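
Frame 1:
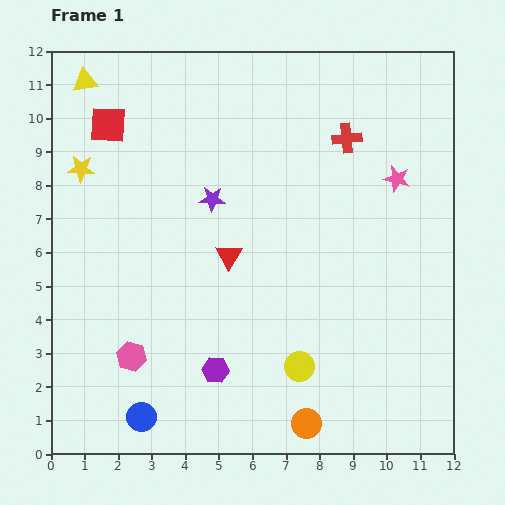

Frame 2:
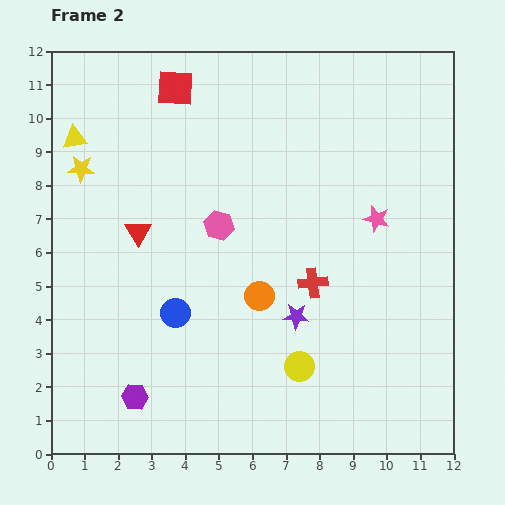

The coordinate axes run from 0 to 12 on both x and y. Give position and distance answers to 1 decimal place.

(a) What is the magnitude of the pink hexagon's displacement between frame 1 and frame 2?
4.7

The pink hexagon moved from (2.4, 2.9) to (5.0, 6.8), a distance of √(2.6² + 3.9²) ≈ 4.7.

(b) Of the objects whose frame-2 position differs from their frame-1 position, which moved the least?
the pink star

(moved 1.3)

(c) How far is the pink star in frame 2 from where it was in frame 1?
1.3

The pink star moved from (10.3, 8.2) to (9.7, 7.0), a distance of √(0.6² + 1.2²) ≈ 1.3.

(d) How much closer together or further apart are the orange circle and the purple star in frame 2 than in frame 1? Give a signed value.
-6.0

Distance in frame 1: 7.3. Distance in frame 2: 1.3.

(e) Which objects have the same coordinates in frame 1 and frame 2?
the yellow circle, the yellow star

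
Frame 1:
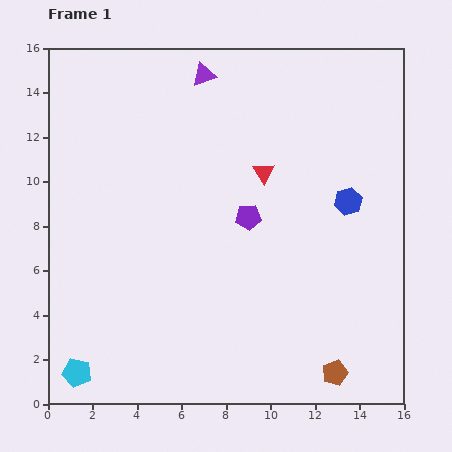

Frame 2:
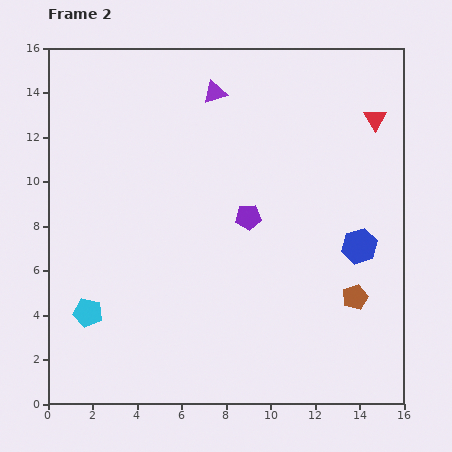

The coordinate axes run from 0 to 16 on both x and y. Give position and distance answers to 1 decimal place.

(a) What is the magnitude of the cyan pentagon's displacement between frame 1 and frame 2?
2.7

The cyan pentagon moved from (1.3, 1.4) to (1.8, 4.1), a distance of √(0.5² + 2.7²) ≈ 2.7.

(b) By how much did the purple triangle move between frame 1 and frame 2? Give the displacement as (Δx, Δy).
(0.5, -0.8)

The purple triangle was at (7.0, 14.8) in frame 1 and (7.5, 14.0) in frame 2.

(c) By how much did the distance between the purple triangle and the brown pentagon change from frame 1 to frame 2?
-3.4

Distance in frame 1: 14.6. Distance in frame 2: 11.2.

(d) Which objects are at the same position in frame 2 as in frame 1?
the purple pentagon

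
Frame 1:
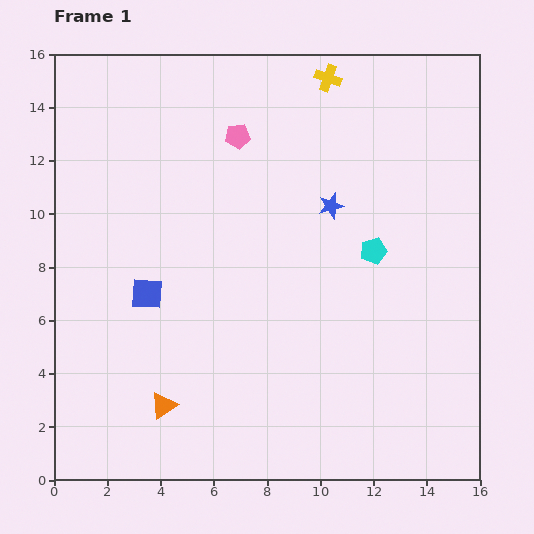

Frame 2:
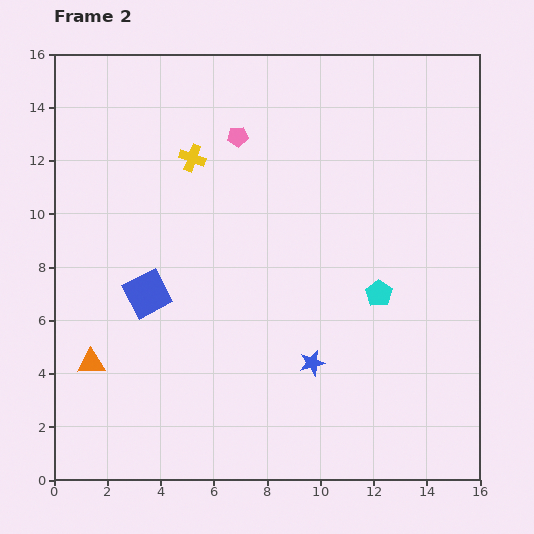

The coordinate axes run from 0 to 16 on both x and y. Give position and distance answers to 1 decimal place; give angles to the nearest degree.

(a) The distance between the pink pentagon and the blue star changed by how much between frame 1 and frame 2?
+4.5

Distance in frame 1: 4.4. Distance in frame 2: 8.9.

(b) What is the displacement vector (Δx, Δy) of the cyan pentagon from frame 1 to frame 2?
(0.2, -1.6)

The cyan pentagon was at (12.0, 8.6) in frame 1 and (12.2, 7.0) in frame 2.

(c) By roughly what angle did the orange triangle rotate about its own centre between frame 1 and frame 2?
31° clockwise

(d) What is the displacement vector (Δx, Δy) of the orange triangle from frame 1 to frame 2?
(-2.7, 1.6)

The orange triangle was at (4.1, 2.8) in frame 1 and (1.4, 4.4) in frame 2.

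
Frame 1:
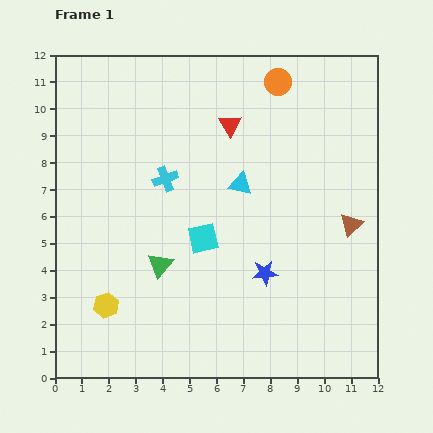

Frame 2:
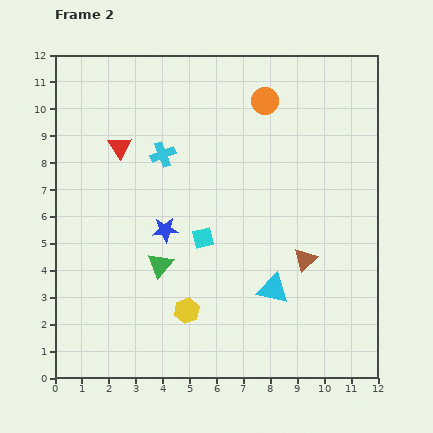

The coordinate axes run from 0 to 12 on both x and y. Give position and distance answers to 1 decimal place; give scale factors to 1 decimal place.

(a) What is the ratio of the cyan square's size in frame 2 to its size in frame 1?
0.7×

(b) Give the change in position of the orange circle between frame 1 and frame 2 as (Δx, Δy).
(-0.5, -0.7)

The orange circle was at (8.3, 11.0) in frame 1 and (7.8, 10.3) in frame 2.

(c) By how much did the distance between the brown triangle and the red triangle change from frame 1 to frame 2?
+2.3

Distance in frame 1: 5.8. Distance in frame 2: 8.1.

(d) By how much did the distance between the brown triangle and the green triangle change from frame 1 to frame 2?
-1.9

Distance in frame 1: 7.3. Distance in frame 2: 5.4.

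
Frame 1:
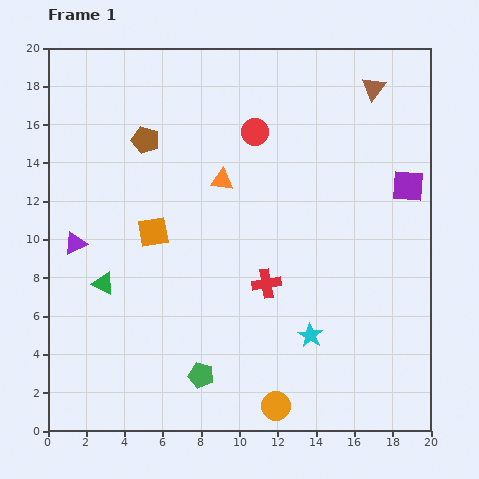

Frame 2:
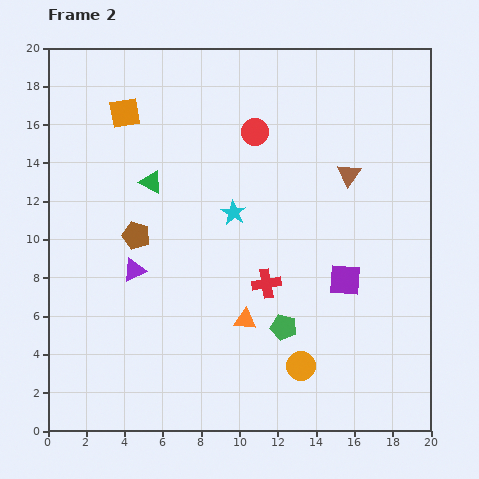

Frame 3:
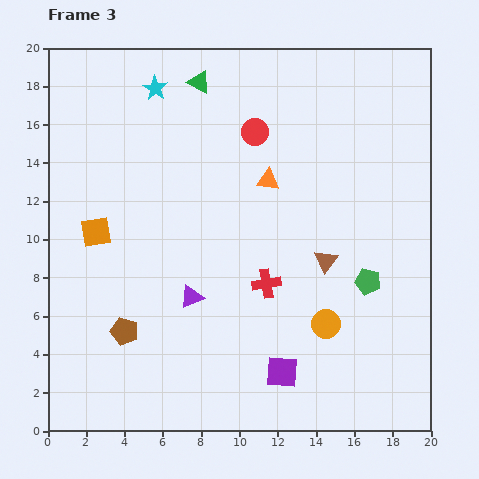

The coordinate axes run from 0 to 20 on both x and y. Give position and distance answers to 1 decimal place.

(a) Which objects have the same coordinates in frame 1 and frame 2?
the red circle, the red cross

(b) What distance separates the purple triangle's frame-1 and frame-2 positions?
3.4

The purple triangle moved from (1.4, 9.8) to (4.5, 8.4), a distance of √(3.1² + 1.4²) ≈ 3.4.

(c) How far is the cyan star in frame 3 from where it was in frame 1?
15.2

The cyan star moved from (13.7, 5.0) to (5.6, 17.9), a distance of √(8.1² + 12.9²) ≈ 15.2.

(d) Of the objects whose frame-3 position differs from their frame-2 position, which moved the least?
the orange circle

(moved 2.6)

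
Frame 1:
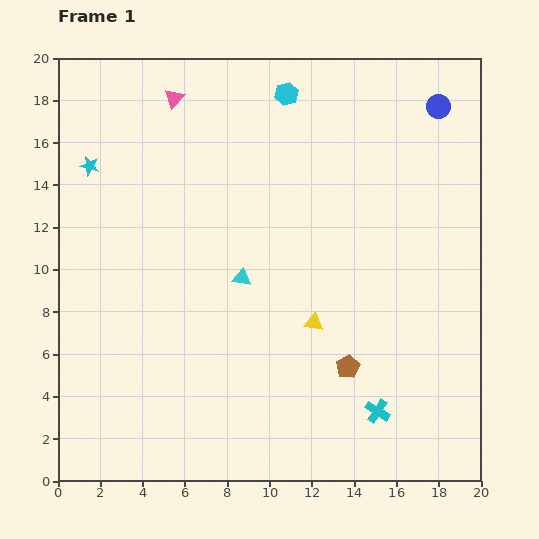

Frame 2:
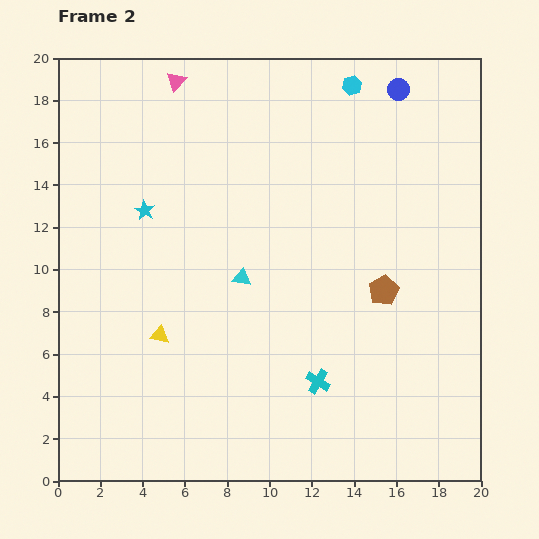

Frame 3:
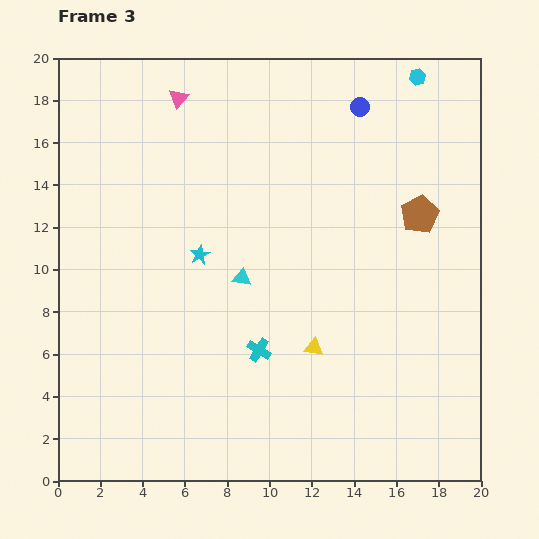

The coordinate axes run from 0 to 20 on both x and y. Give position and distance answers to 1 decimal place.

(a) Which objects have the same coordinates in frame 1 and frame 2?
the cyan triangle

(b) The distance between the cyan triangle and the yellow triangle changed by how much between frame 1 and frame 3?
+0.7

Distance in frame 1: 4.0. Distance in frame 3: 4.7.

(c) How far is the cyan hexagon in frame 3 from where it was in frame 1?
6.3

The cyan hexagon moved from (10.8, 18.3) to (17.0, 19.1), a distance of √(6.2² + 0.8²) ≈ 6.3.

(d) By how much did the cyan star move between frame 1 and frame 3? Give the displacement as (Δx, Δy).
(5.2, -4.2)

The cyan star was at (1.5, 14.9) in frame 1 and (6.7, 10.7) in frame 3.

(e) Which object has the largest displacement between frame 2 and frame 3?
the yellow triangle

(moved 7.3; next 4.0)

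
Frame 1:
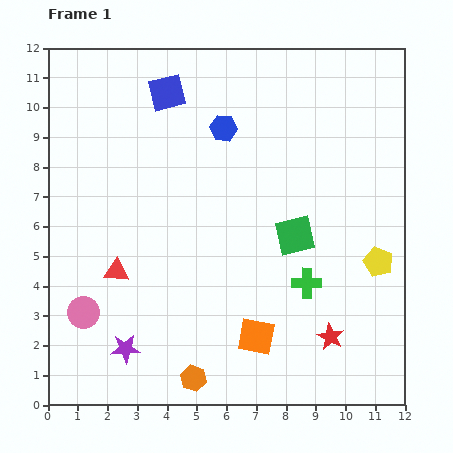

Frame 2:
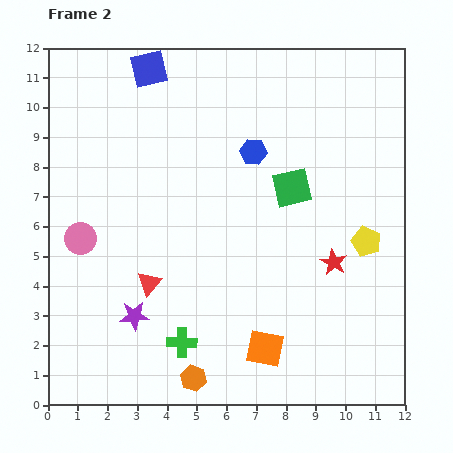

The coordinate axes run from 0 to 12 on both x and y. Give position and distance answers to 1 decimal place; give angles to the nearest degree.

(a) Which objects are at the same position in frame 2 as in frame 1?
the orange hexagon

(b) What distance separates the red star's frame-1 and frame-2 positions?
2.5

The red star moved from (9.5, 2.3) to (9.6, 4.8), a distance of √(0.1² + 2.5²) ≈ 2.5.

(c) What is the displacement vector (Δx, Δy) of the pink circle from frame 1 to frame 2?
(-0.1, 2.5)

The pink circle was at (1.2, 3.1) in frame 1 and (1.1, 5.6) in frame 2.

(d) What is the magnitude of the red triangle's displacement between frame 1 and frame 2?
1.2

The red triangle moved from (2.3, 4.5) to (3.4, 4.1), a distance of √(1.1² + 0.4²) ≈ 1.2.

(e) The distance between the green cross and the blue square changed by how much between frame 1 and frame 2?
+1.4

Distance in frame 1: 7.9. Distance in frame 2: 9.3.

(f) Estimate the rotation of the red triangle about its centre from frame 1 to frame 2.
55° counter-clockwise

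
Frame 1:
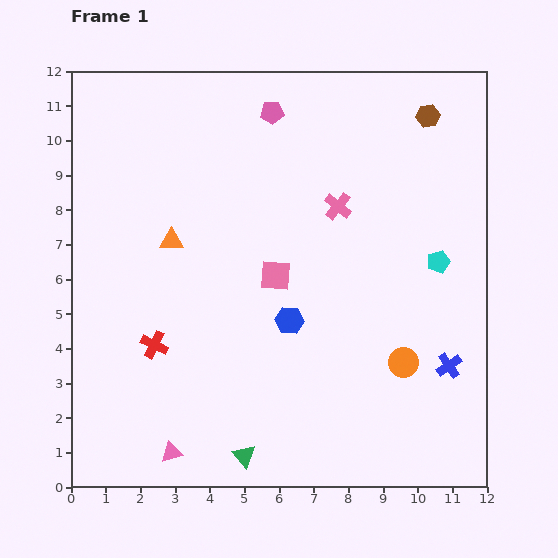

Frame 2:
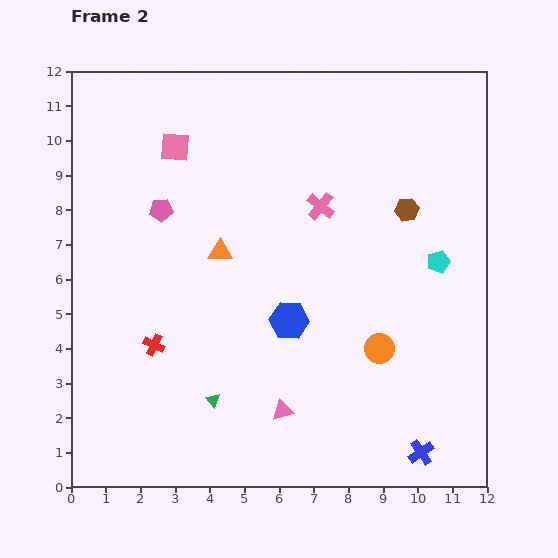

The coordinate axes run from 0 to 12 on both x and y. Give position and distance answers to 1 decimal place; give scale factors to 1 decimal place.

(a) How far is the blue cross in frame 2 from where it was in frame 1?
2.6

The blue cross moved from (10.9, 3.5) to (10.1, 1.0), a distance of √(0.8² + 2.5²) ≈ 2.6.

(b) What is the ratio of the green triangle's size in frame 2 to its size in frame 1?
0.6×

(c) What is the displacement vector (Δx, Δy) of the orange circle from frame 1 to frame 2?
(-0.7, 0.4)

The orange circle was at (9.6, 3.6) in frame 1 and (8.9, 4.0) in frame 2.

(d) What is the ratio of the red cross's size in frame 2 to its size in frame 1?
0.8×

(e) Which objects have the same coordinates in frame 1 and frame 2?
the cyan pentagon, the blue hexagon, the red cross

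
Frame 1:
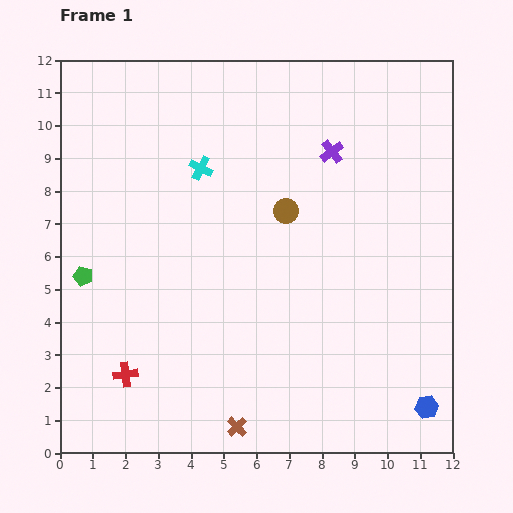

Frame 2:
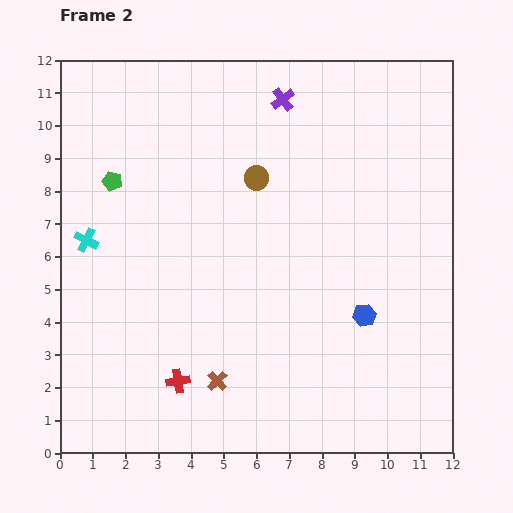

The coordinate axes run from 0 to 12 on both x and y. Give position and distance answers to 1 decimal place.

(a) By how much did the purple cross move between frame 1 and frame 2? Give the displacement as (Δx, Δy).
(-1.5, 1.6)

The purple cross was at (8.3, 9.2) in frame 1 and (6.8, 10.8) in frame 2.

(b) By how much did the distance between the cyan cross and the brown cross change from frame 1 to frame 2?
-2.1

Distance in frame 1: 8.0. Distance in frame 2: 5.9.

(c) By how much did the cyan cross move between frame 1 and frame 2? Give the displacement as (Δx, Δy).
(-3.5, -2.2)

The cyan cross was at (4.3, 8.7) in frame 1 and (0.8, 6.5) in frame 2.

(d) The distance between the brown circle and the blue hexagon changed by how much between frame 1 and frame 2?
-2.1

Distance in frame 1: 7.4. Distance in frame 2: 5.3.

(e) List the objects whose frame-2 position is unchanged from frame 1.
none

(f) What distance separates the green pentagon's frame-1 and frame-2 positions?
3.0

The green pentagon moved from (0.7, 5.4) to (1.6, 8.3), a distance of √(0.9² + 2.9²) ≈ 3.0.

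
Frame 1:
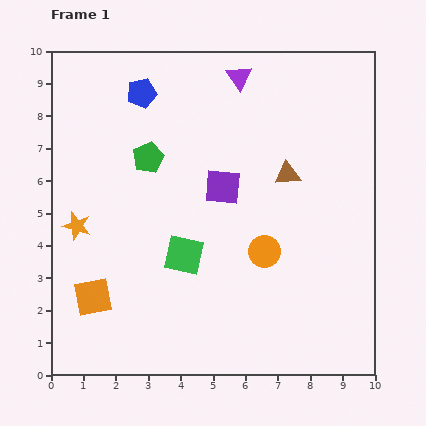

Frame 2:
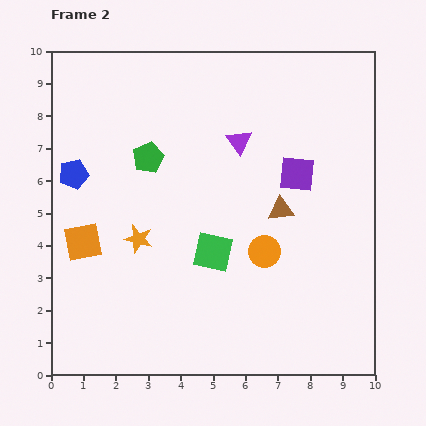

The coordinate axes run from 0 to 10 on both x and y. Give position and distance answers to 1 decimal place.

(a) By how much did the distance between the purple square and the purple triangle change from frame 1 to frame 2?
-1.3

Distance in frame 1: 3.4. Distance in frame 2: 2.1.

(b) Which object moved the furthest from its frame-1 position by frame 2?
the blue pentagon

(moved 3.3; next 2.3)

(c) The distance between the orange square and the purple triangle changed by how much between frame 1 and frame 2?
-2.5

Distance in frame 1: 8.2. Distance in frame 2: 5.7.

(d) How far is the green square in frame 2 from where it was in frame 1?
0.9

The green square moved from (4.1, 3.7) to (5.0, 3.8), a distance of √(0.9² + 0.1²) ≈ 0.9.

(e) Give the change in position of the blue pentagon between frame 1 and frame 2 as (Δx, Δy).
(-2.1, -2.5)

The blue pentagon was at (2.8, 8.7) in frame 1 and (0.7, 6.2) in frame 2.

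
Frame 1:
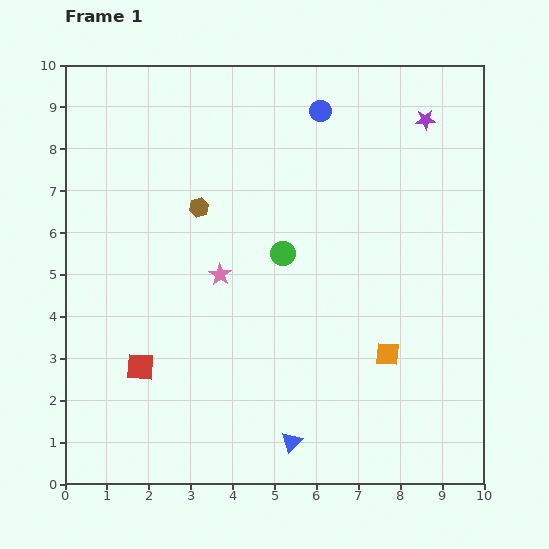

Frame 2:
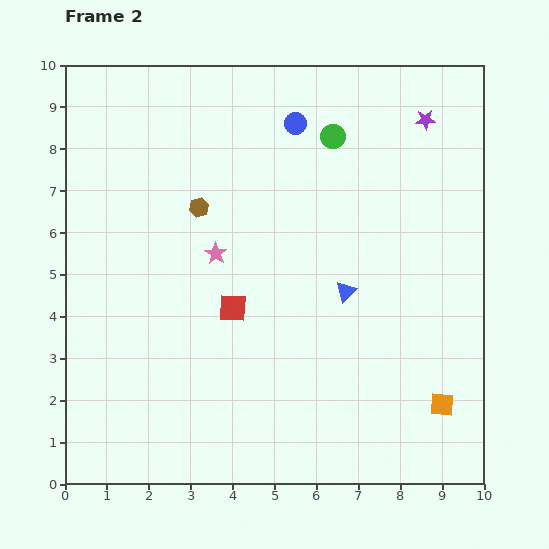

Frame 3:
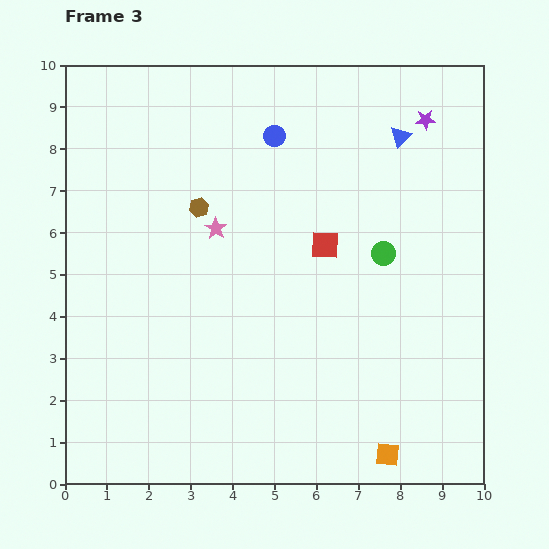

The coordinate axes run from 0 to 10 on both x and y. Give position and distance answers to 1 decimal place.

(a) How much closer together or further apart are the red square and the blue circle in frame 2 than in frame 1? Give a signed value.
-2.9

Distance in frame 1: 7.5. Distance in frame 2: 4.6.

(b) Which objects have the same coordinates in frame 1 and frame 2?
the purple star, the brown hexagon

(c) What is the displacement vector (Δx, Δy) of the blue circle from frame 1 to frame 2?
(-0.6, -0.3)

The blue circle was at (6.1, 8.9) in frame 1 and (5.5, 8.6) in frame 2.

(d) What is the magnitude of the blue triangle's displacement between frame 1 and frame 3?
7.7

The blue triangle moved from (5.4, 1.0) to (8.0, 8.3), a distance of √(2.6² + 7.3²) ≈ 7.7.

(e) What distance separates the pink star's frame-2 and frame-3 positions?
0.6

The pink star moved from (3.6, 5.5) to (3.6, 6.1), a distance of √(0.0² + 0.6²) ≈ 0.6.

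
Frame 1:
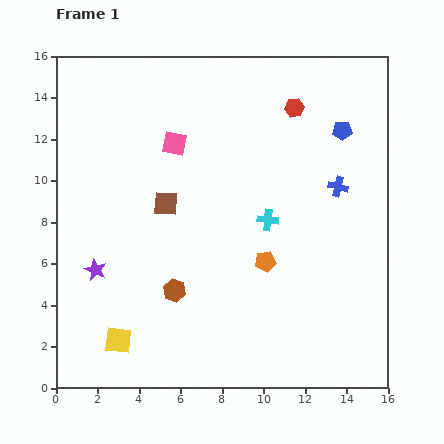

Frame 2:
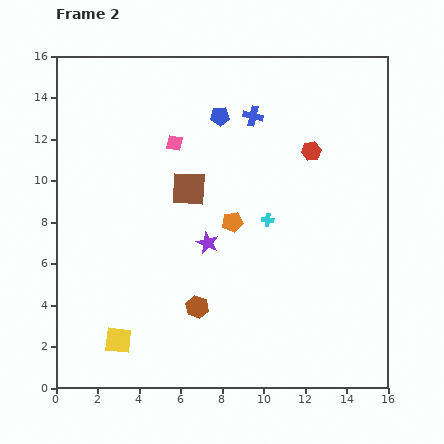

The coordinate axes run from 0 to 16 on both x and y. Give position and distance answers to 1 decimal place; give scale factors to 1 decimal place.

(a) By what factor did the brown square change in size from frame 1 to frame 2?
1.4×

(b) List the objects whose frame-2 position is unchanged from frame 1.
the yellow square, the cyan cross, the pink square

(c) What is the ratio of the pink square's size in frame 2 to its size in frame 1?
0.7×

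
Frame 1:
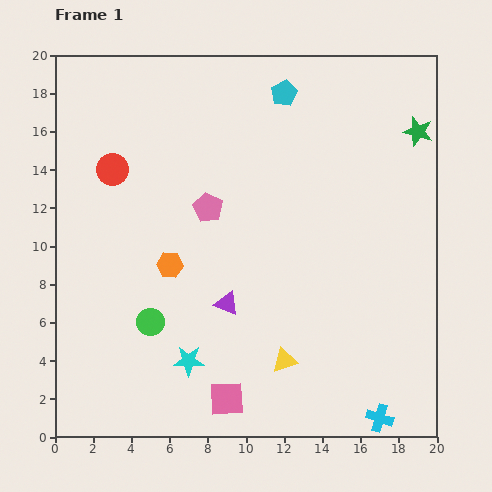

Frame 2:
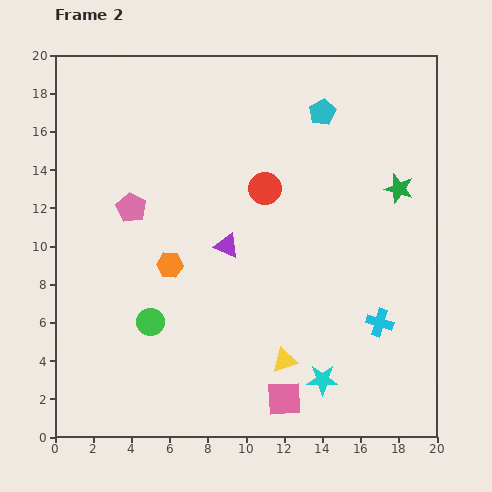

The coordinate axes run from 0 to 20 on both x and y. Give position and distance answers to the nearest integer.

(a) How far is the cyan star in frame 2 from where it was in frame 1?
7

The cyan star moved from (7, 4) to (14, 3), a distance of √(7² + 1²) ≈ 7.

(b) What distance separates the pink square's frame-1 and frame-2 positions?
3

The pink square moved from (9, 2) to (12, 2), a distance of √(3² + 0²) ≈ 3.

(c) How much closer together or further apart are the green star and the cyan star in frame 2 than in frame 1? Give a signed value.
-6

Distance in frame 1: 17. Distance in frame 2: 11.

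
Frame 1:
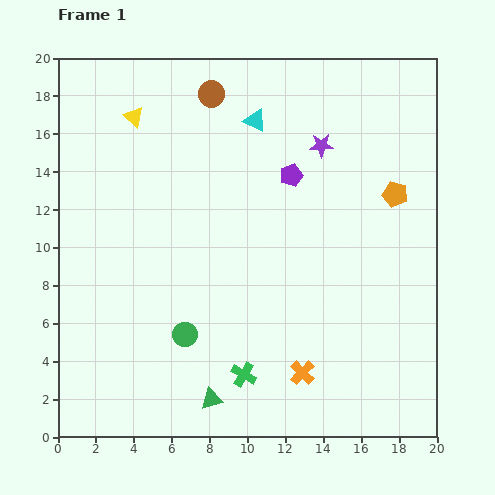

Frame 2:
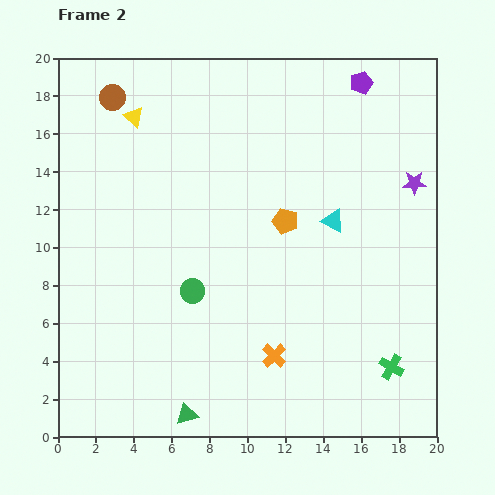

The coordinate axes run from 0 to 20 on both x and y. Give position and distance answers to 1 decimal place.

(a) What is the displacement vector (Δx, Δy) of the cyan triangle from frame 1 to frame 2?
(4.1, -5.3)

The cyan triangle was at (10.4, 16.7) in frame 1 and (14.5, 11.4) in frame 2.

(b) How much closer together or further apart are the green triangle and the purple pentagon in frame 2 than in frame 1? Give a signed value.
+7.3

Distance in frame 1: 12.5. Distance in frame 2: 19.8.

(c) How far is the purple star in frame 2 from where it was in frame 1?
5.3

The purple star moved from (13.9, 15.4) to (18.8, 13.4), a distance of √(4.9² + 2.0²) ≈ 5.3.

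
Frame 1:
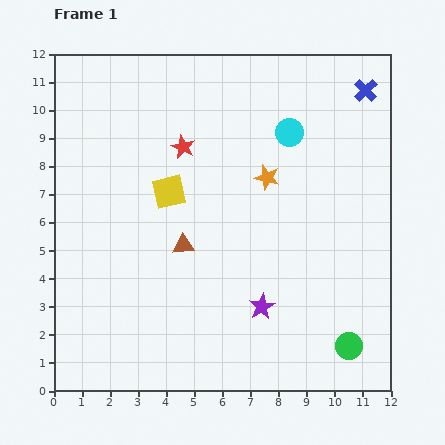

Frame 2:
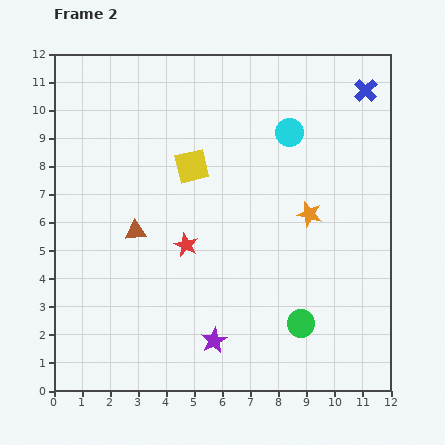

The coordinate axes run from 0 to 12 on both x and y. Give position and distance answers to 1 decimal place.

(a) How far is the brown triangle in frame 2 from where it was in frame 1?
1.8

The brown triangle moved from (4.6, 5.2) to (2.9, 5.7), a distance of √(1.7² + 0.5²) ≈ 1.8.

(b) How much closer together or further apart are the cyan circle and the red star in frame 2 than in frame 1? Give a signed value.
+1.6

Distance in frame 1: 3.8. Distance in frame 2: 5.4.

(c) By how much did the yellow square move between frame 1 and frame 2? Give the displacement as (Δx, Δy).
(0.8, 0.9)

The yellow square was at (4.1, 7.1) in frame 1 and (4.9, 8.0) in frame 2.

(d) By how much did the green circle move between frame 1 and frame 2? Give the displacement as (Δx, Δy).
(-1.7, 0.8)

The green circle was at (10.5, 1.6) in frame 1 and (8.8, 2.4) in frame 2.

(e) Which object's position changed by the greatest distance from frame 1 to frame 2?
the red star

(moved 3.5; next 2.1)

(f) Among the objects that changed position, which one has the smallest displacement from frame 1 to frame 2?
the yellow square

(moved 1.2)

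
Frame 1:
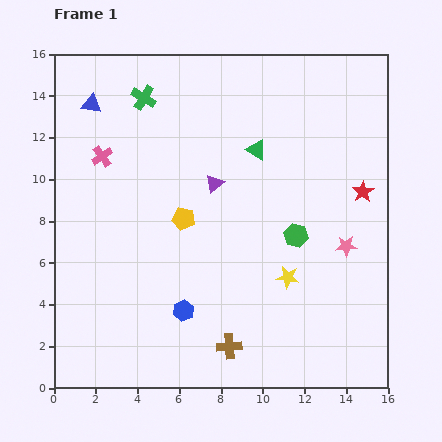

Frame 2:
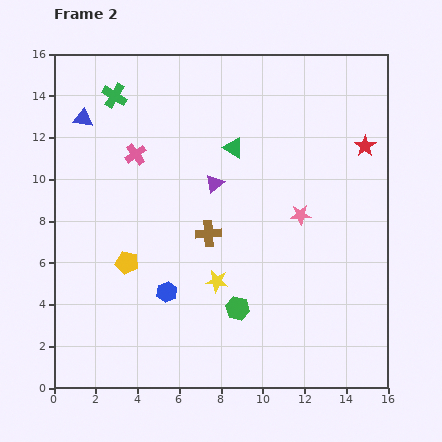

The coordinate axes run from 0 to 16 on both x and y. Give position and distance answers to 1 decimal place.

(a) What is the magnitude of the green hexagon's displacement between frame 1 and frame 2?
4.5

The green hexagon moved from (11.6, 7.3) to (8.8, 3.8), a distance of √(2.8² + 3.5²) ≈ 4.5.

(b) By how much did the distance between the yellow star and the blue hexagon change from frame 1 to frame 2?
-2.7

Distance in frame 1: 5.2. Distance in frame 2: 2.5.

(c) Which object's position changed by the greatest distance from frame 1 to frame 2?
the brown cross

(moved 5.5; next 4.5)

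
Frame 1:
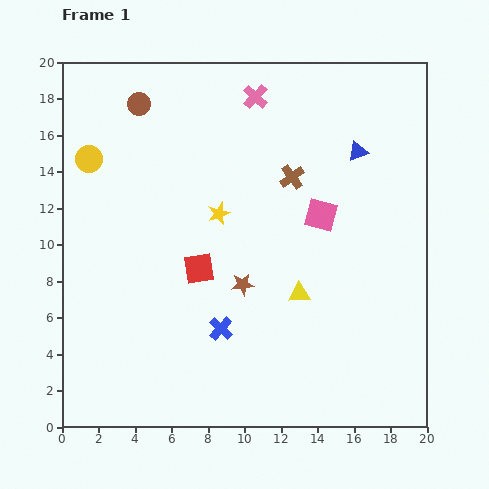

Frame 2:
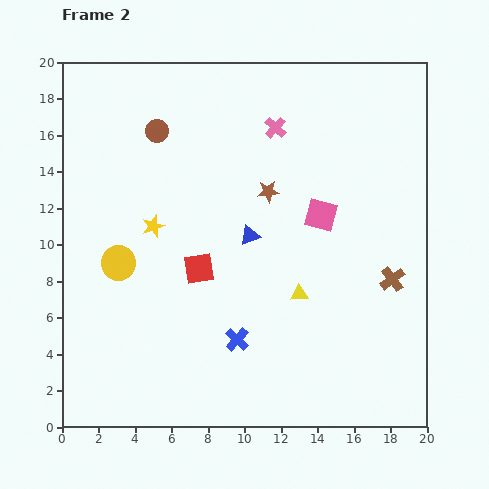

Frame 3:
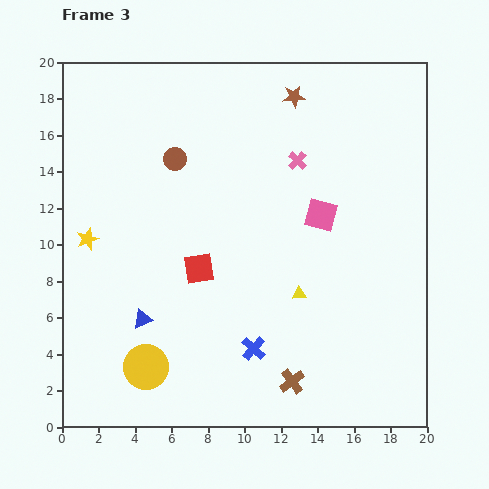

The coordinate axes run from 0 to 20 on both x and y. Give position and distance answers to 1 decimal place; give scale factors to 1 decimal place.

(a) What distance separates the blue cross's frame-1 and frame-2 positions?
1.1

The blue cross moved from (8.7, 5.4) to (9.6, 4.8), a distance of √(0.9² + 0.6²) ≈ 1.1.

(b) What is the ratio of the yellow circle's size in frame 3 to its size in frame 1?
1.6×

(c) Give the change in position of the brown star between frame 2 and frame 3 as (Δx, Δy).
(1.4, 5.2)

The brown star was at (11.3, 12.9) in frame 2 and (12.7, 18.1) in frame 3.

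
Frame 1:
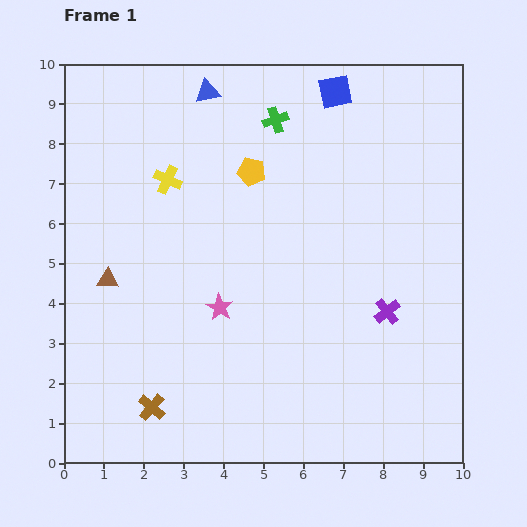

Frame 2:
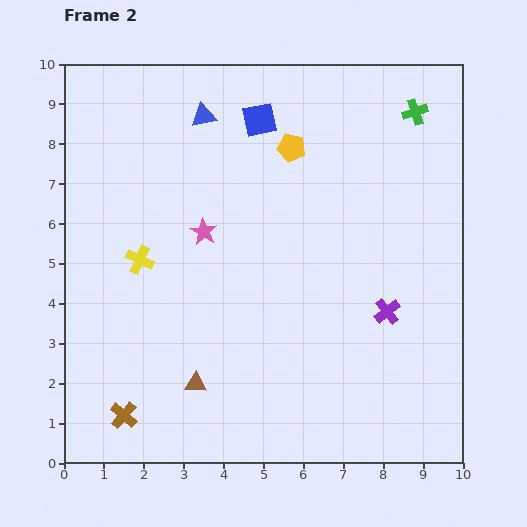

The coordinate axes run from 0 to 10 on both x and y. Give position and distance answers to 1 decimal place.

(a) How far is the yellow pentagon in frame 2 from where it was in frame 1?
1.2

The yellow pentagon moved from (4.7, 7.3) to (5.7, 7.9), a distance of √(1.0² + 0.6²) ≈ 1.2.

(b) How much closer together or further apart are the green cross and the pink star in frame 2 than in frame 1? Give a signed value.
+1.2

Distance in frame 1: 4.9. Distance in frame 2: 6.1.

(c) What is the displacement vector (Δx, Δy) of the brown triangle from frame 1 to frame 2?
(2.2, -2.6)

The brown triangle was at (1.1, 4.6) in frame 1 and (3.3, 2.0) in frame 2.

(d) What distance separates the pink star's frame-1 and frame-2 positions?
1.9

The pink star moved from (3.9, 3.9) to (3.5, 5.8), a distance of √(0.4² + 1.9²) ≈ 1.9.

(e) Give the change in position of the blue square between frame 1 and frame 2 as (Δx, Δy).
(-1.9, -0.7)

The blue square was at (6.8, 9.3) in frame 1 and (4.9, 8.6) in frame 2.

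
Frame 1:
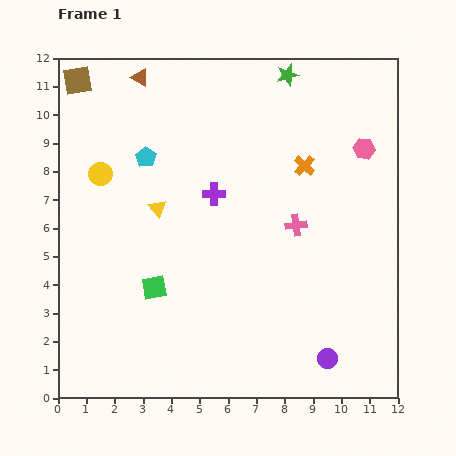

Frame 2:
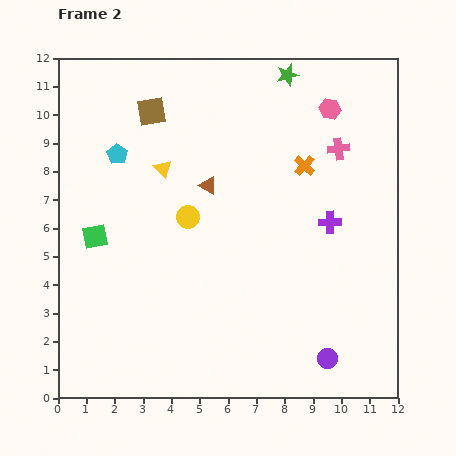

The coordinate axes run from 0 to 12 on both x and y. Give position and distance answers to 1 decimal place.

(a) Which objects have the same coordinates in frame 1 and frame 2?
the orange cross, the green star, the purple circle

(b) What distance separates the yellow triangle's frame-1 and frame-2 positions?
1.4

The yellow triangle moved from (3.5, 6.7) to (3.7, 8.1), a distance of √(0.2² + 1.4²) ≈ 1.4.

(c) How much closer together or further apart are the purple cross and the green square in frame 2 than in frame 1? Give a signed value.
+4.4

Distance in frame 1: 3.9. Distance in frame 2: 8.3.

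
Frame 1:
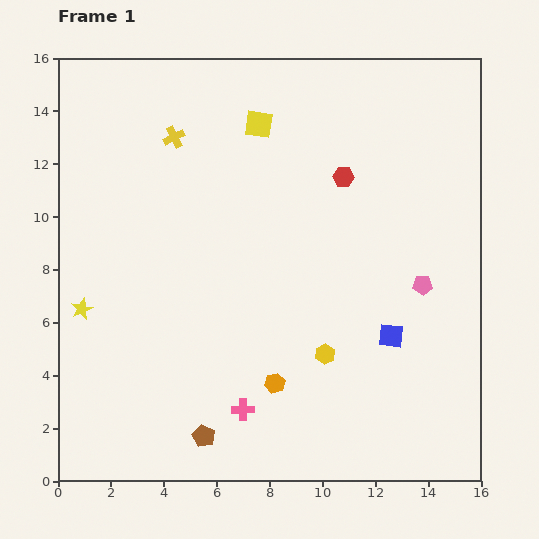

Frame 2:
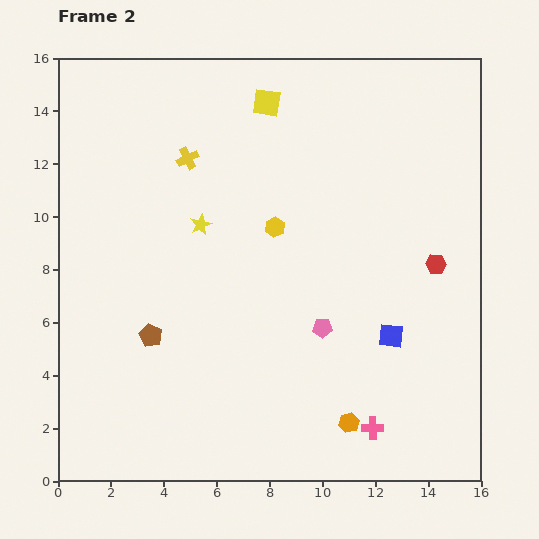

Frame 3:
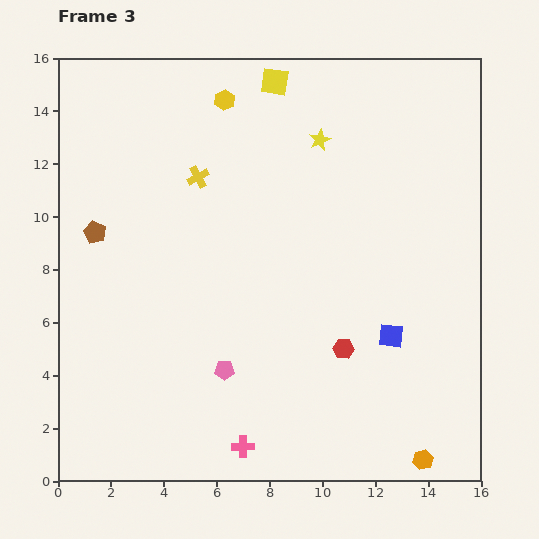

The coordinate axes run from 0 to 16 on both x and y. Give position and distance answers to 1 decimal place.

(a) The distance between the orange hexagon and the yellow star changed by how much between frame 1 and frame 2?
+1.6

Distance in frame 1: 7.8. Distance in frame 2: 9.4.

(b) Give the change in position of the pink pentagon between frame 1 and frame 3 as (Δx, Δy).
(-7.5, -3.2)

The pink pentagon was at (13.8, 7.4) in frame 1 and (6.3, 4.2) in frame 3.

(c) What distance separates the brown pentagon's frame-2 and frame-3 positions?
4.4

The brown pentagon moved from (3.5, 5.5) to (1.4, 9.4), a distance of √(2.1² + 3.9²) ≈ 4.4.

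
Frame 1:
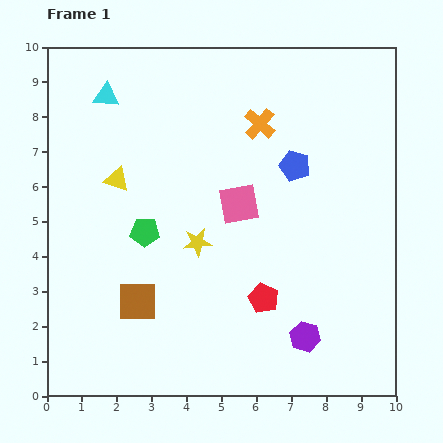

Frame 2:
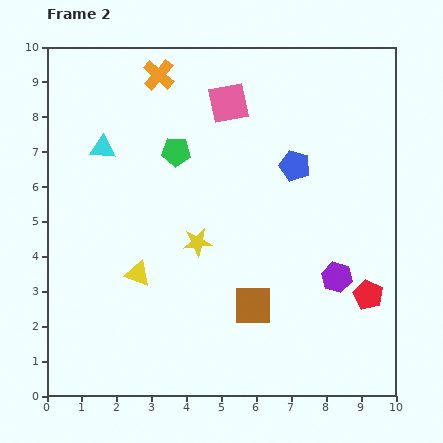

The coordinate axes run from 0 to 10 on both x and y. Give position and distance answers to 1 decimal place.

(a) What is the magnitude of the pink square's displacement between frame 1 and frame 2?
2.9

The pink square moved from (5.5, 5.5) to (5.2, 8.4), a distance of √(0.3² + 2.9²) ≈ 2.9.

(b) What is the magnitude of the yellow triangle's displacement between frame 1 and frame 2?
2.8

The yellow triangle moved from (2.0, 6.2) to (2.6, 3.5), a distance of √(0.6² + 2.7²) ≈ 2.8.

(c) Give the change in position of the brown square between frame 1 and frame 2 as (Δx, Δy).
(3.3, -0.1)

The brown square was at (2.6, 2.7) in frame 1 and (5.9, 2.6) in frame 2.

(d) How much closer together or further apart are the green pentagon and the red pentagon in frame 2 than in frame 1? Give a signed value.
+3.0

Distance in frame 1: 3.9. Distance in frame 2: 6.9.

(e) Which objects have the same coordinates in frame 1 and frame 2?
the blue pentagon, the yellow star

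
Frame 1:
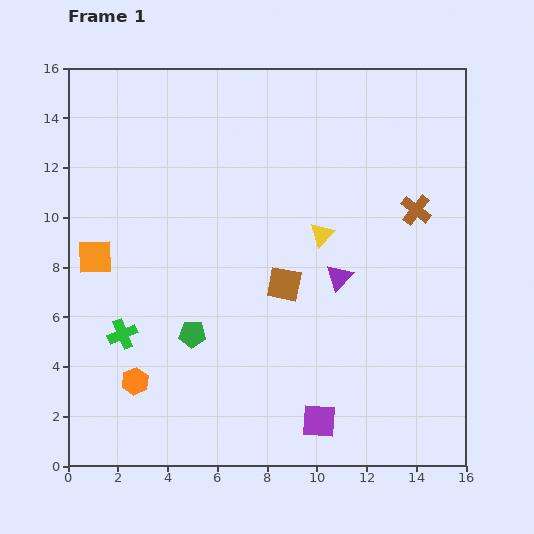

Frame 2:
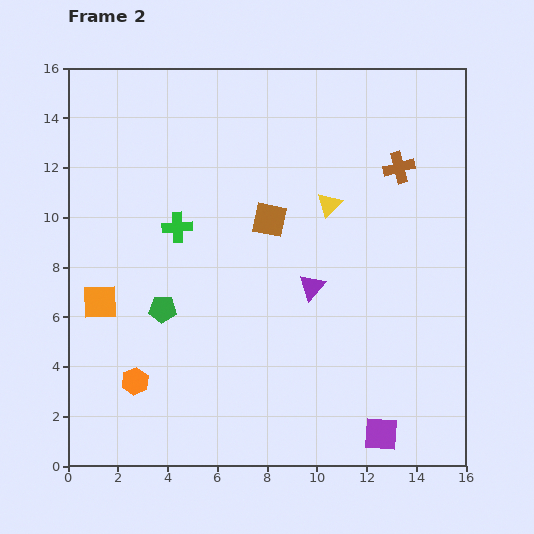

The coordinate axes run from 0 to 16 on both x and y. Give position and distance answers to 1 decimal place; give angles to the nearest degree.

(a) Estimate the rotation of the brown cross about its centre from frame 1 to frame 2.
38° clockwise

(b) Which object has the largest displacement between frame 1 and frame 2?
the green cross

(moved 4.8; next 2.7)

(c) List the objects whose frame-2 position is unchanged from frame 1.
the orange hexagon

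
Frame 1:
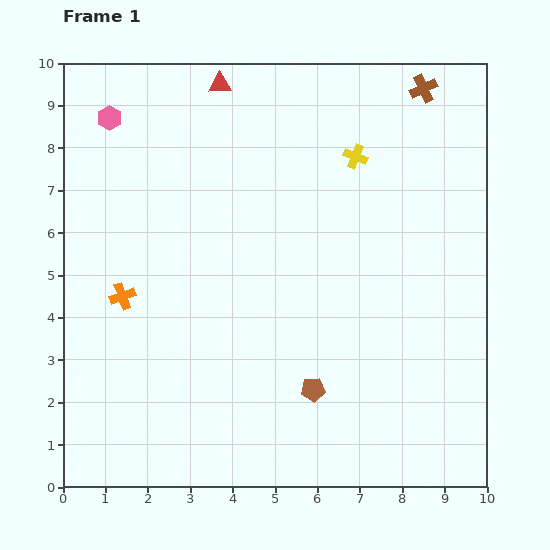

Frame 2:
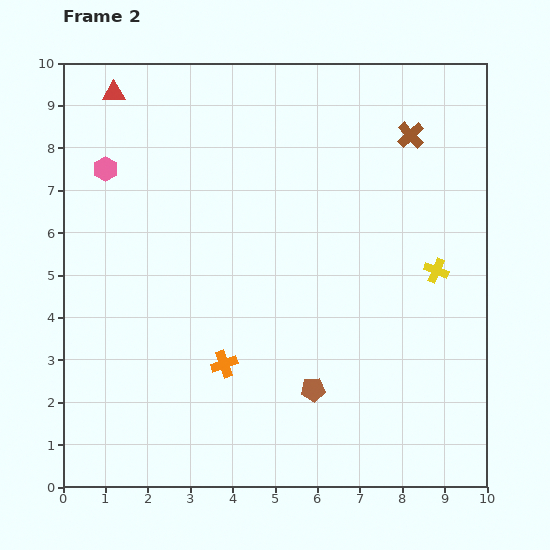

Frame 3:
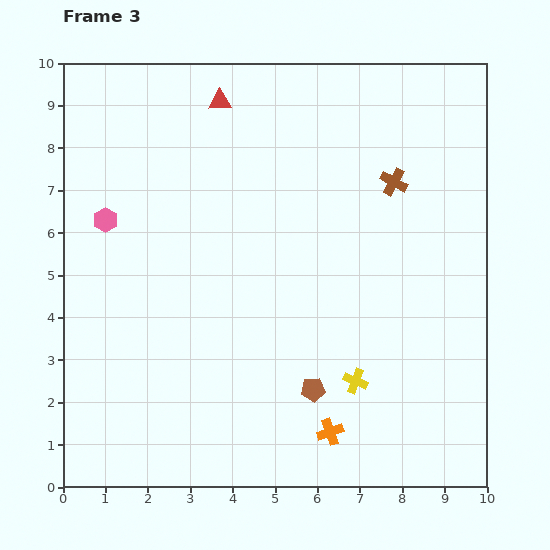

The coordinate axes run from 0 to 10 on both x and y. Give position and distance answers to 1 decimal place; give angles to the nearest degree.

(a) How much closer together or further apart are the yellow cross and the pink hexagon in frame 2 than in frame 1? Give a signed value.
+2.3

Distance in frame 1: 5.9. Distance in frame 2: 8.2.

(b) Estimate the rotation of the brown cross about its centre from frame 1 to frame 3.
37° counter-clockwise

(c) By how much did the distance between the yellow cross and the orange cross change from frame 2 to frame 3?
-4.2

Distance in frame 2: 5.5. Distance in frame 3: 1.3.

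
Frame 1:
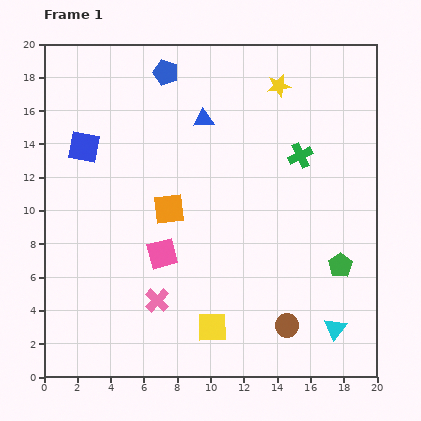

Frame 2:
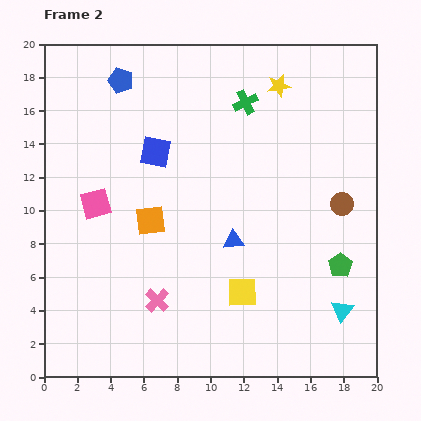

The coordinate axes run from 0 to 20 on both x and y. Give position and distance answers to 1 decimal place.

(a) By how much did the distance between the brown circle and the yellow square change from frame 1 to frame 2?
+3.5

Distance in frame 1: 4.5. Distance in frame 2: 8.0.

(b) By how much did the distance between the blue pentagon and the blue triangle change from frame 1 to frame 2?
+8.2

Distance in frame 1: 3.6. Distance in frame 2: 11.8.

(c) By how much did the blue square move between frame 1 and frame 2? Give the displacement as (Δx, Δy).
(4.3, -0.3)

The blue square was at (2.4, 13.8) in frame 1 and (6.7, 13.5) in frame 2.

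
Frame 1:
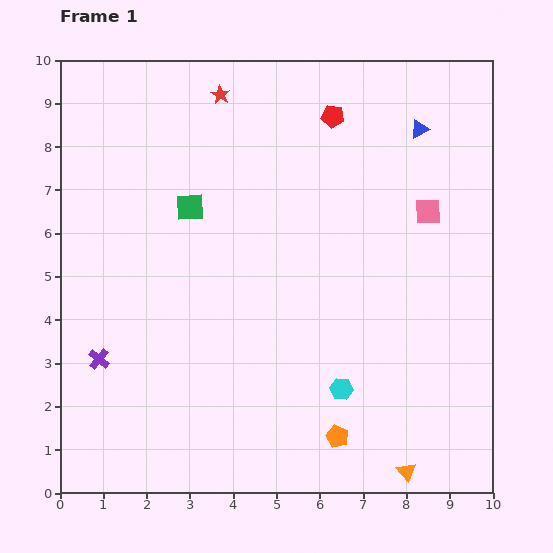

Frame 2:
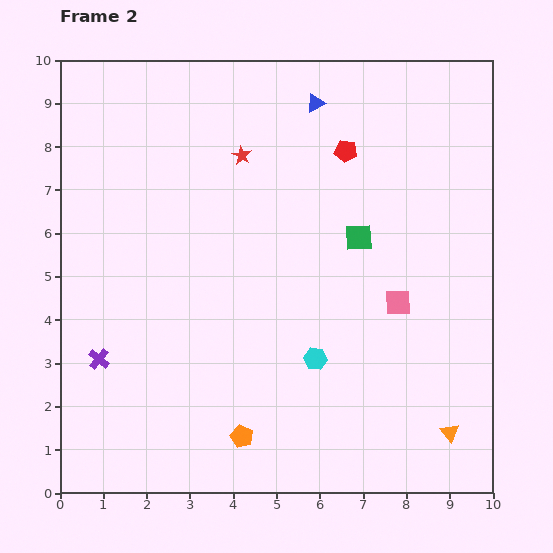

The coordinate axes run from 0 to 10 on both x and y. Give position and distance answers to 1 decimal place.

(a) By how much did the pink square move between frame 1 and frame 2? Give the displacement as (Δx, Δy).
(-0.7, -2.1)

The pink square was at (8.5, 6.5) in frame 1 and (7.8, 4.4) in frame 2.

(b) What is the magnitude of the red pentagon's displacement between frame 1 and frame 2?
0.9

The red pentagon moved from (6.3, 8.7) to (6.6, 7.9), a distance of √(0.3² + 0.8²) ≈ 0.9.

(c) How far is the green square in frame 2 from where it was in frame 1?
4.0

The green square moved from (3.0, 6.6) to (6.9, 5.9), a distance of √(3.9² + 0.7²) ≈ 4.0.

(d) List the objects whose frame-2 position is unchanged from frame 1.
the purple cross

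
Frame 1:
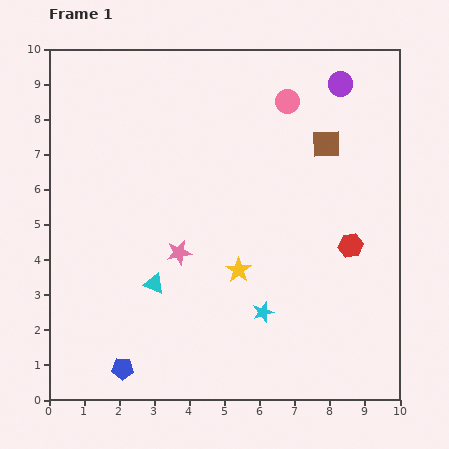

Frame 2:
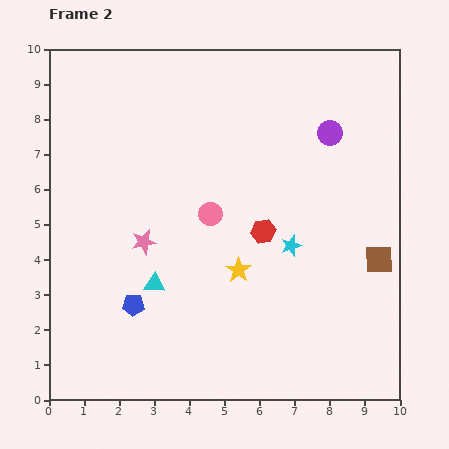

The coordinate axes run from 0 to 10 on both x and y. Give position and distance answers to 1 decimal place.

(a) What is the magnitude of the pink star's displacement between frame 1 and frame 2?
1.0

The pink star moved from (3.7, 4.2) to (2.7, 4.5), a distance of √(1.0² + 0.3²) ≈ 1.0.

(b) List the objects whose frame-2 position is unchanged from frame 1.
the cyan triangle, the yellow star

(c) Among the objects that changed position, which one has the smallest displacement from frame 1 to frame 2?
the pink star

(moved 1.0)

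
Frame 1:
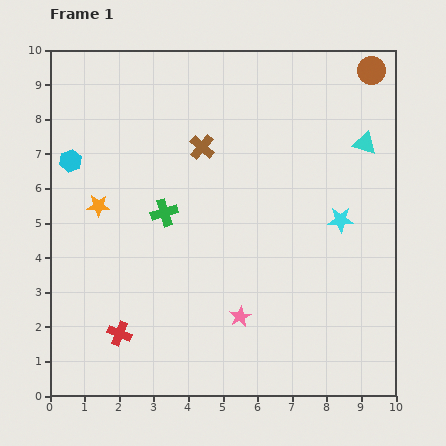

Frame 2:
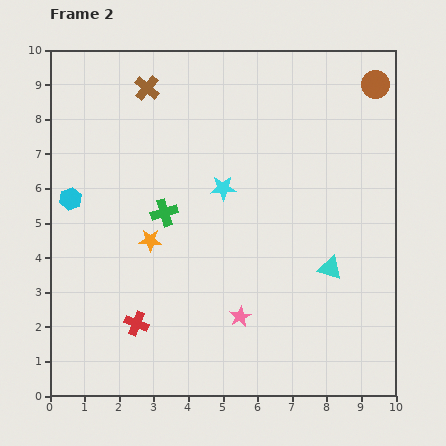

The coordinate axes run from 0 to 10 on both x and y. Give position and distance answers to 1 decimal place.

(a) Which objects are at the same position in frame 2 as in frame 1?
the pink star, the green cross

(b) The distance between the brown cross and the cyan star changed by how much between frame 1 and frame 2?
-0.9

Distance in frame 1: 4.5. Distance in frame 2: 3.6.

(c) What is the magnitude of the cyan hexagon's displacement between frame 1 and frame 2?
1.1

The cyan hexagon moved from (0.6, 6.8) to (0.6, 5.7), a distance of √(0.0² + 1.1²) ≈ 1.1.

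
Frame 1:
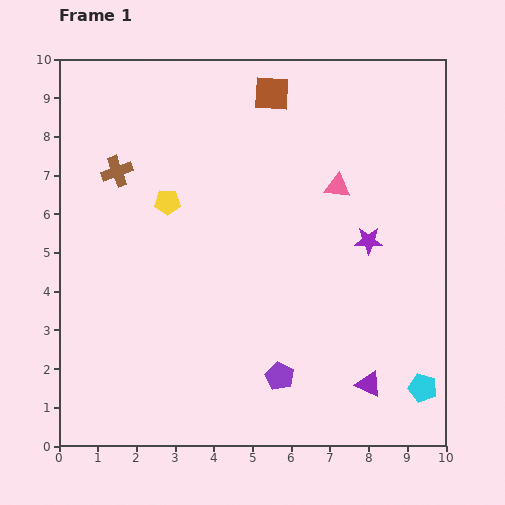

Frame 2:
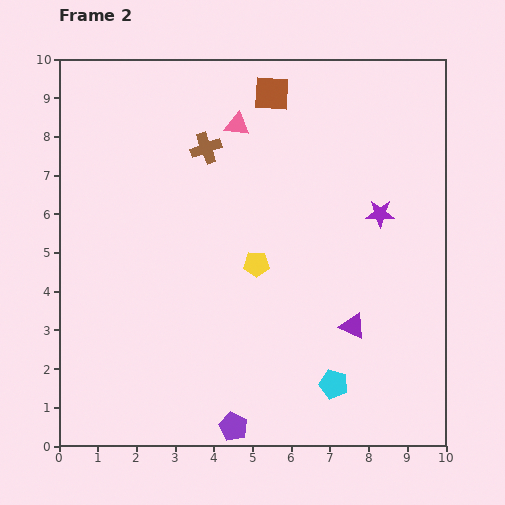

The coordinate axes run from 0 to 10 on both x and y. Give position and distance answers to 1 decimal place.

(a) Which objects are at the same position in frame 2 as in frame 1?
the brown square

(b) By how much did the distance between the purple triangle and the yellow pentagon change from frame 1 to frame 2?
-4.0

Distance in frame 1: 7.0. Distance in frame 2: 3.0.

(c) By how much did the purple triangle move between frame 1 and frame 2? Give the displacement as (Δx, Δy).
(-0.4, 1.5)

The purple triangle was at (8.0, 1.6) in frame 1 and (7.6, 3.1) in frame 2.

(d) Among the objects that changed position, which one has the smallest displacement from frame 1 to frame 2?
the purple star

(moved 0.8)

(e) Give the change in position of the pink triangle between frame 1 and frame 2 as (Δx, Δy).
(-2.6, 1.6)

The pink triangle was at (7.2, 6.7) in frame 1 and (4.6, 8.3) in frame 2.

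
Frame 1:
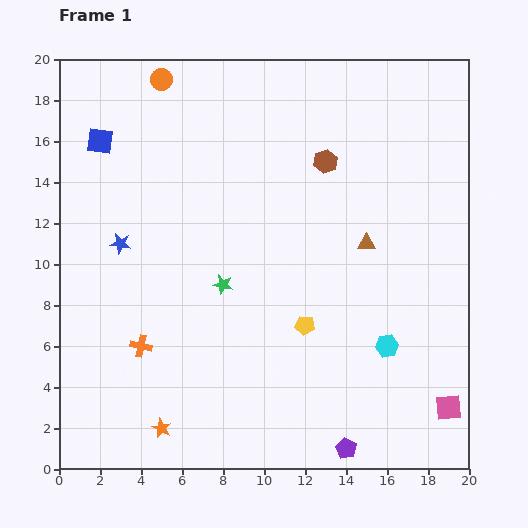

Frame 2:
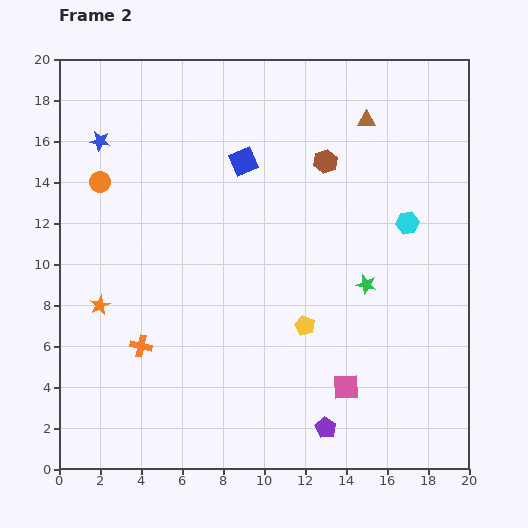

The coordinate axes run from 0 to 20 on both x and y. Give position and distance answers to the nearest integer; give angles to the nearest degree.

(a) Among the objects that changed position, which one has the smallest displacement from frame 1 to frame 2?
the purple pentagon

(moved 1)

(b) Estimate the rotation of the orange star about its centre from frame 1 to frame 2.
20° clockwise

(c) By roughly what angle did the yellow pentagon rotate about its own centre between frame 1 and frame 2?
17° clockwise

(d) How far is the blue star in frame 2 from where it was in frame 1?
5

The blue star moved from (3, 11) to (2, 16), a distance of √(1² + 5²) ≈ 5.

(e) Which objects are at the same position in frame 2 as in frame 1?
the brown hexagon, the orange cross, the yellow pentagon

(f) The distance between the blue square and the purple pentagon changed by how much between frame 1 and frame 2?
-5

Distance in frame 1: 19. Distance in frame 2: 14.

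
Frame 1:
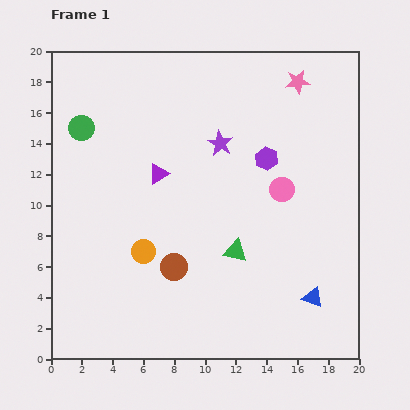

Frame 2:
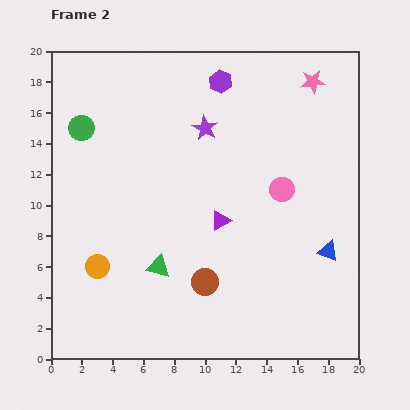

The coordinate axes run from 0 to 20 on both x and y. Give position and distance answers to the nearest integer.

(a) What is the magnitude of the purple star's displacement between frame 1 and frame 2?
1

The purple star moved from (11, 14) to (10, 15), a distance of √(1² + 1²) ≈ 1.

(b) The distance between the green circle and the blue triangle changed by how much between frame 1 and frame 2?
-1

Distance in frame 1: 19. Distance in frame 2: 18.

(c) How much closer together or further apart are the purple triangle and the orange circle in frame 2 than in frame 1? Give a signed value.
+4

Distance in frame 1: 5. Distance in frame 2: 9.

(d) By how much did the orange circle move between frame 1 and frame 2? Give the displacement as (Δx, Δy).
(-3, -1)

The orange circle was at (6, 7) in frame 1 and (3, 6) in frame 2.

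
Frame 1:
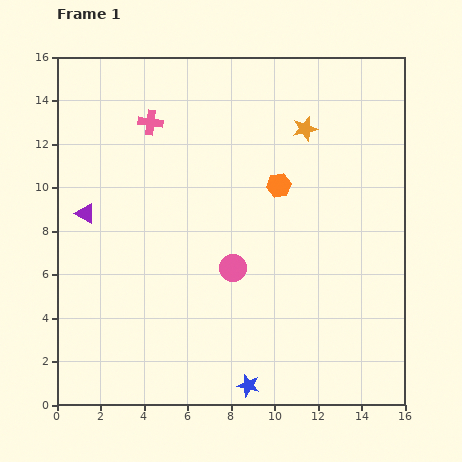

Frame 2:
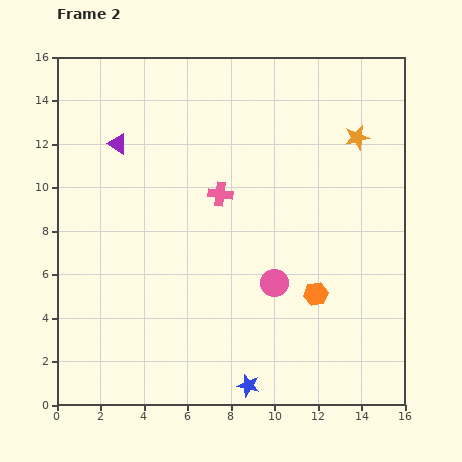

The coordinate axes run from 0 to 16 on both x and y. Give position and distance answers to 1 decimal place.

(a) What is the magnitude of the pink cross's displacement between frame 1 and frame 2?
4.6

The pink cross moved from (4.3, 13.0) to (7.5, 9.7), a distance of √(3.2² + 3.3²) ≈ 4.6.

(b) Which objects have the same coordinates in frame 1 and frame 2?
the blue star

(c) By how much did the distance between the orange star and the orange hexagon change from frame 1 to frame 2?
+4.5

Distance in frame 1: 2.9. Distance in frame 2: 7.4.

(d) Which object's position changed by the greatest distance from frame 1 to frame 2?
the orange hexagon

(moved 5.3; next 4.6)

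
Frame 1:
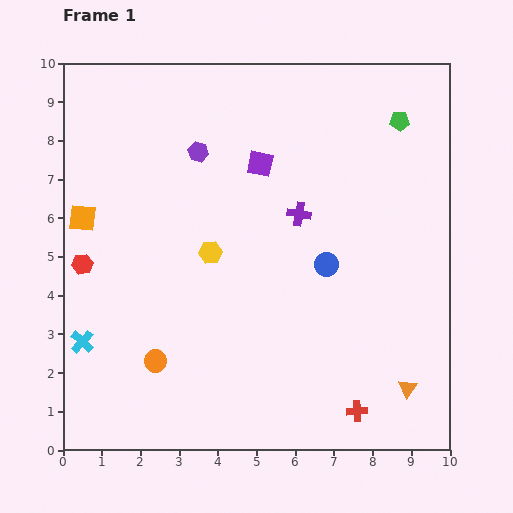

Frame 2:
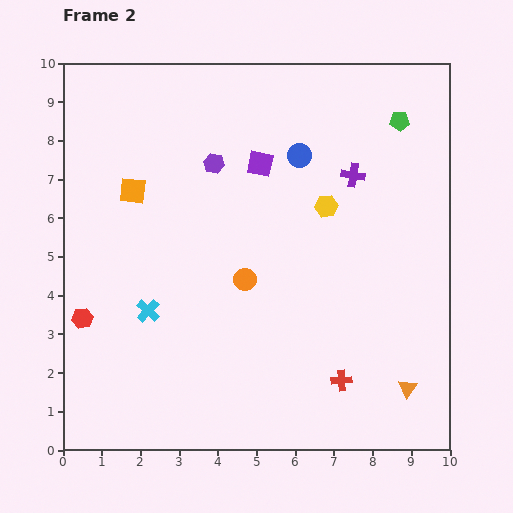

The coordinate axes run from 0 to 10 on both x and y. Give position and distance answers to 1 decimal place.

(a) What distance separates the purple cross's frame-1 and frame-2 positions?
1.7

The purple cross moved from (6.1, 6.1) to (7.5, 7.1), a distance of √(1.4² + 1.0²) ≈ 1.7.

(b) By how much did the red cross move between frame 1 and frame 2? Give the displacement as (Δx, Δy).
(-0.4, 0.8)

The red cross was at (7.6, 1.0) in frame 1 and (7.2, 1.8) in frame 2.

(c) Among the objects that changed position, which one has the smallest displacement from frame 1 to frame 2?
the purple hexagon

(moved 0.5)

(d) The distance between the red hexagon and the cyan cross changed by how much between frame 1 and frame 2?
-0.3

Distance in frame 1: 2.0. Distance in frame 2: 1.7.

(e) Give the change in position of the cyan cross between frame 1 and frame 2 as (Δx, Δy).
(1.7, 0.8)

The cyan cross was at (0.5, 2.8) in frame 1 and (2.2, 3.6) in frame 2.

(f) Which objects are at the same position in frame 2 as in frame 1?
the purple square, the orange triangle, the green pentagon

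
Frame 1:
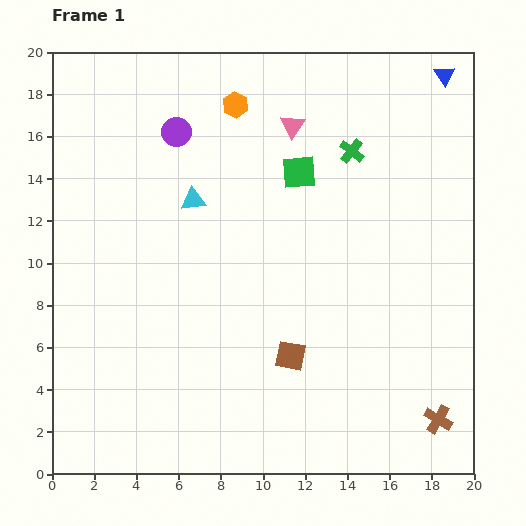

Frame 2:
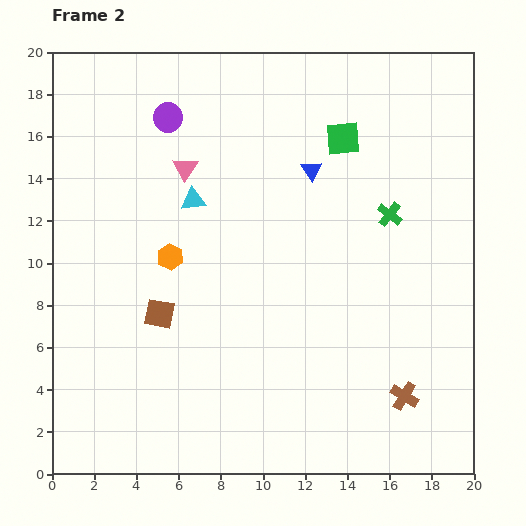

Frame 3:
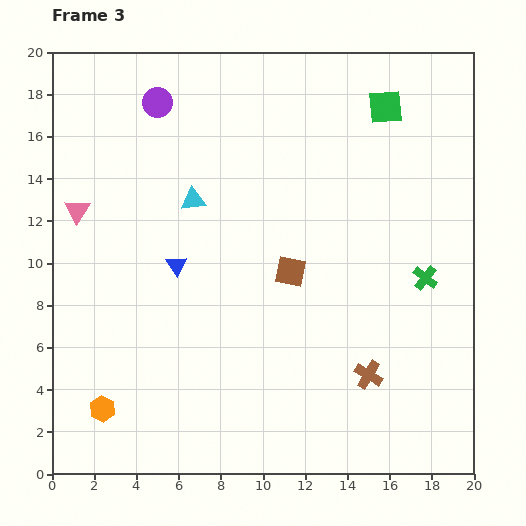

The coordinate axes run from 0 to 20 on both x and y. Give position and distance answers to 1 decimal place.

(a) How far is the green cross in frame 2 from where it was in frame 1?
3.5

The green cross moved from (14.2, 15.3) to (16.0, 12.3), a distance of √(1.8² + 3.0²) ≈ 3.5.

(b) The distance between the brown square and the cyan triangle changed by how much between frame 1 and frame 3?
-3.0

Distance in frame 1: 8.7. Distance in frame 3: 5.7.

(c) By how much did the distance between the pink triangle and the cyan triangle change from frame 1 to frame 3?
-0.4

Distance in frame 1: 5.9. Distance in frame 3: 5.5.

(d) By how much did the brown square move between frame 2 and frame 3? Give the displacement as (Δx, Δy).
(6.2, 2.0)

The brown square was at (5.1, 7.6) in frame 2 and (11.3, 9.6) in frame 3.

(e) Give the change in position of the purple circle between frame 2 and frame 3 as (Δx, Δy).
(-0.5, 0.7)

The purple circle was at (5.5, 16.9) in frame 2 and (5.0, 17.6) in frame 3.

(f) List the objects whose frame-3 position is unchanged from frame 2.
the cyan triangle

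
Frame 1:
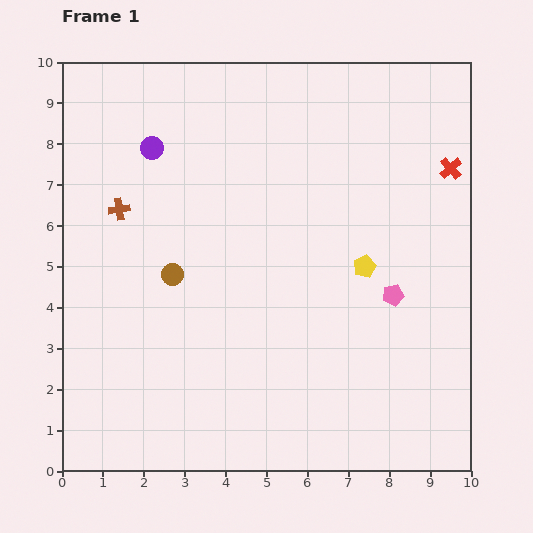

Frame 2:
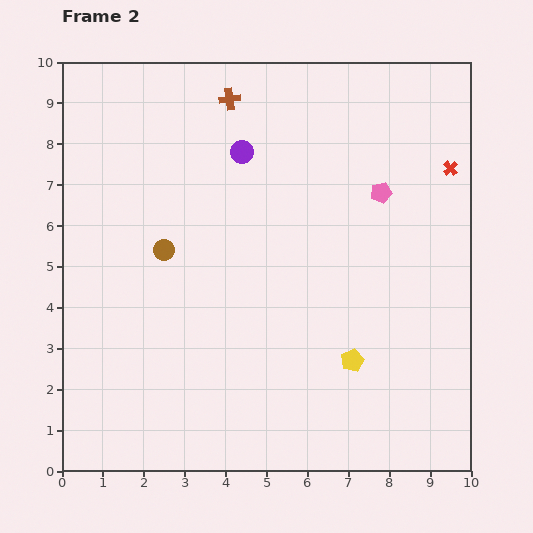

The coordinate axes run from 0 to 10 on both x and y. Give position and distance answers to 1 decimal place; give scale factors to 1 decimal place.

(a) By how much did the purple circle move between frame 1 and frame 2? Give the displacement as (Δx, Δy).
(2.2, -0.1)

The purple circle was at (2.2, 7.9) in frame 1 and (4.4, 7.8) in frame 2.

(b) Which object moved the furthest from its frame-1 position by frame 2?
the brown cross

(moved 3.8; next 2.5)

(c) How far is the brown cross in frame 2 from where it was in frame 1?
3.8

The brown cross moved from (1.4, 6.4) to (4.1, 9.1), a distance of √(2.7² + 2.7²) ≈ 3.8.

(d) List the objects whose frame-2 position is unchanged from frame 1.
the red cross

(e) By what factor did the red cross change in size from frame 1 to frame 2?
0.7×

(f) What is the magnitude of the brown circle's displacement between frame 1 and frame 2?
0.6

The brown circle moved from (2.7, 4.8) to (2.5, 5.4), a distance of √(0.2² + 0.6²) ≈ 0.6.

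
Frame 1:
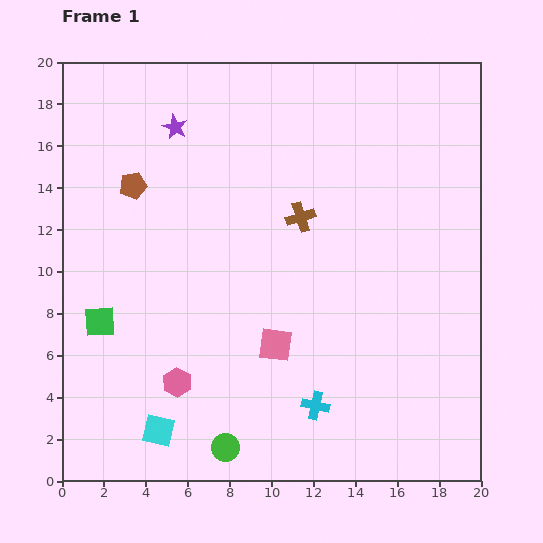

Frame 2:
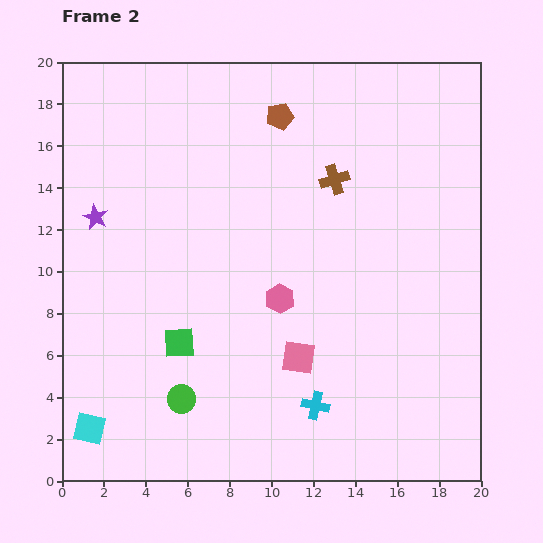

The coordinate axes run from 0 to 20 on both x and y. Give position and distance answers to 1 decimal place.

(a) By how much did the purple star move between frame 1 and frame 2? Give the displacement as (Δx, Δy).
(-3.8, -4.3)

The purple star was at (5.4, 16.9) in frame 1 and (1.6, 12.6) in frame 2.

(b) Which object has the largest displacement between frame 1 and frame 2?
the brown pentagon

(moved 7.7; next 6.3)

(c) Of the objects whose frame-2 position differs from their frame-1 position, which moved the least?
the pink square

(moved 1.3)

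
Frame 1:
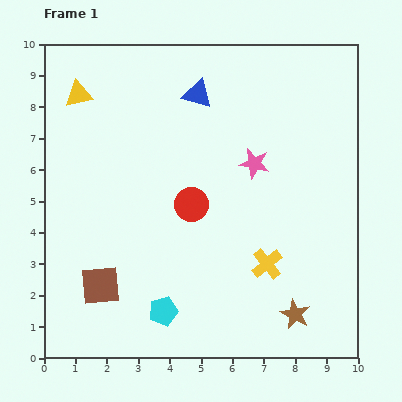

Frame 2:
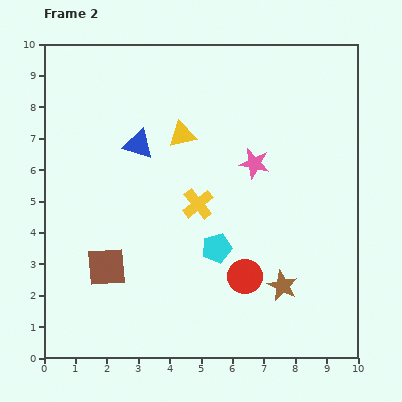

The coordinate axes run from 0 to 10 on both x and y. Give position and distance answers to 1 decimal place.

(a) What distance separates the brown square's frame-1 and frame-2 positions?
0.6

The brown square moved from (1.8, 2.3) to (2.0, 2.9), a distance of √(0.2² + 0.6²) ≈ 0.6.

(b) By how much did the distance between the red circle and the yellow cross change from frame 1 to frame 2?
-0.4

Distance in frame 1: 3.1. Distance in frame 2: 2.7.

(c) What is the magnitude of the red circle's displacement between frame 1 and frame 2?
2.9

The red circle moved from (4.7, 4.9) to (6.4, 2.6), a distance of √(1.7² + 2.3²) ≈ 2.9.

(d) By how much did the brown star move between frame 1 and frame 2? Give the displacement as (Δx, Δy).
(-0.4, 0.9)

The brown star was at (8.0, 1.4) in frame 1 and (7.6, 2.3) in frame 2.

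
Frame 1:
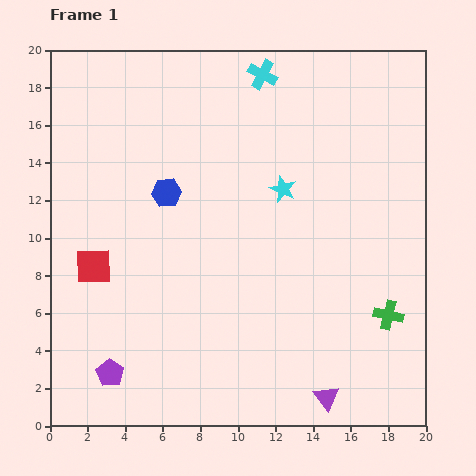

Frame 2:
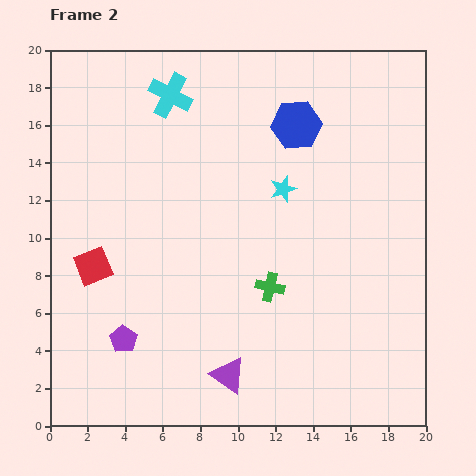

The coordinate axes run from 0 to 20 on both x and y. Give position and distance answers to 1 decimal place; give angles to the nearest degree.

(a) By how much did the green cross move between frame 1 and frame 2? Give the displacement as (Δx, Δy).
(-6.3, 1.5)

The green cross was at (18.0, 5.9) in frame 1 and (11.7, 7.4) in frame 2.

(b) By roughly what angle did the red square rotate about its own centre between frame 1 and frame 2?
20° counter-clockwise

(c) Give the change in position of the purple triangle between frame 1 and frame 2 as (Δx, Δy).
(-5.2, 1.2)

The purple triangle was at (14.7, 1.5) in frame 1 and (9.5, 2.7) in frame 2.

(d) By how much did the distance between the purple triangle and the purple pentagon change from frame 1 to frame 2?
-5.7

Distance in frame 1: 11.6. Distance in frame 2: 5.9.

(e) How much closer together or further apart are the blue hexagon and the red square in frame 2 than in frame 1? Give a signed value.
+7.6

Distance in frame 1: 5.5. Distance in frame 2: 13.1.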